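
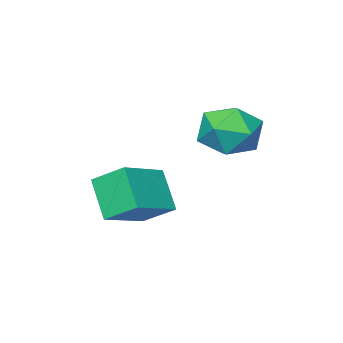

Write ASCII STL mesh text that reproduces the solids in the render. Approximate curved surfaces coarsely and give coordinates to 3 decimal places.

solid 
facet normal -0.926 -0.194 -0.325
outer loop
vertex -2.196 0.784 -2.713
vertex -1.921 1.879 -4.153
vertex -1.675 -0.382 -3.5
endloop
endfacet
facet normal -0.151 -0.598 0.787
outer loop
vertex 0.241 0.021 -2.827
vertex -2.196 0.784 -2.713
vertex -1.675 -0.382 -3.5
endloop
endfacet
facet normal -0.925 -0.195 -0.325
outer loop
vertex -1.675 -0.382 -3.5
vertex -1.921 1.879 -4.153
vertex -1.399 0.713 -4.94
endloop
endfacet
facet normal 0.348 -0.777 -0.524
outer loop
vertex -1.399 0.713 -4.94
vertex 0.241 0.021 -2.827
vertex -1.675 -0.382 -3.5
endloop
endfacet
facet normal -0.348 0.777 0.525
outer loop
vertex -2.196 0.784 -2.713
vertex -0.005 2.282 -3.48
vertex -1.921 1.879 -4.153
endloop
endfacet
facet normal -0.151 -0.598 0.787
outer loop
vertex -0.281 1.187 -2.04
vertex -2.196 0.784 -2.713
vertex 0.241 0.021 -2.827
endloop
endfacet
facet normal -0.348 0.777 0.524
outer loop
vertex -0.281 1.187 -2.04
vertex -0.005 2.282 -3.48
vertex -2.196 0.784 -2.713
endloop
endfacet
facet normal 0.151 0.598 -0.787
outer loop
vertex -1.921 1.879 -4.153
vertex -0.005 2.282 -3.48
vertex -1.399 0.713 -4.94
endloop
endfacet
facet normal 0.348 -0.777 -0.524
outer loop
vertex 0.516 1.116 -4.267
vertex 0.241 0.021 -2.827
vertex -1.399 0.713 -4.94
endloop
endfacet
facet normal 0.151 0.598 -0.787
outer loop
vertex -1.399 0.713 -4.94
vertex -0.005 2.282 -3.48
vertex 0.516 1.116 -4.267
endloop
endfacet
facet normal 0.925 0.195 0.325
outer loop
vertex 0.516 1.116 -4.267
vertex -0.281 1.187 -2.04
vertex 0.241 0.021 -2.827
endloop
endfacet
facet normal 0.926 0.194 0.325
outer loop
vertex -0.005 2.282 -3.48
vertex -0.281 1.187 -2.04
vertex 0.516 1.116 -4.267
endloop
endfacet
facet normal -0.319 0.735 0.598
outer loop
vertex -3.119 4.315 -0.297
vertex -4.167 3.686 -0.082
vertex -3.181 3.517 0.651
endloop
endfacet
facet normal 0.393 0.691 0.607
outer loop
vertex -3.119 4.315 -0.297
vertex -3.181 3.517 0.651
vertex -2.164 3.561 -0.057
endloop
endfacet
facet normal 0.628 0.776 -0.062
outer loop
vertex -3.119 4.315 -0.297
vertex -2.164 3.561 -0.057
vertex -2.521 3.757 -1.229
endloop
endfacet
facet normal 0.061 0.873 -0.484
outer loop
vertex -3.119 4.315 -0.297
vertex -2.521 3.757 -1.229
vertex -3.759 3.834 -1.245
endloop
endfacet
facet normal -0.525 0.848 -0.076
outer loop
vertex -3.119 4.315 -0.297
vertex -3.759 3.834 -1.245
vertex -4.167 3.686 -0.082
endloop
endfacet
facet normal 0.570 0.033 0.821
outer loop
vertex -2.164 3.561 -0.057
vertex -3.181 3.517 0.651
vertex -2.621 2.466 0.305
endloop
endfacet
facet normal -0.582 0.105 0.807
outer loop
vertex -3.181 3.517 0.651
vertex -4.167 3.686 -0.082
vertex -3.859 2.543 0.289
endloop
endfacet
facet normal -0.915 0.288 -0.284
outer loop
vertex -4.167 3.686 -0.082
vertex -3.759 3.834 -1.245
vertex -4.216 2.739 -0.883
endloop
endfacet
facet normal 0.033 0.328 -0.944
outer loop
vertex -3.759 3.834 -1.245
vertex -2.521 3.757 -1.229
vertex -3.199 2.783 -1.591
endloop
endfacet
facet normal 0.950 0.171 -0.261
outer loop
vertex -2.521 3.757 -1.229
vertex -2.164 3.561 -0.057
vertex -2.213 2.614 -0.858
endloop
endfacet
facet normal -0.061 -0.873 0.484
outer loop
vertex -3.261 1.985 -0.643
vertex -2.621 2.466 0.305
vertex -3.859 2.543 0.289
endloop
endfacet
facet normal -0.628 -0.776 0.062
outer loop
vertex -3.261 1.985 -0.643
vertex -3.859 2.543 0.289
vertex -4.216 2.739 -0.883
endloop
endfacet
facet normal -0.393 -0.691 -0.607
outer loop
vertex -3.261 1.985 -0.643
vertex -4.216 2.739 -0.883
vertex -3.199 2.783 -1.591
endloop
endfacet
facet normal 0.319 -0.735 -0.598
outer loop
vertex -3.261 1.985 -0.643
vertex -3.199 2.783 -1.591
vertex -2.213 2.614 -0.858
endloop
endfacet
facet normal 0.525 -0.848 0.076
outer loop
vertex -3.261 1.985 -0.643
vertex -2.213 2.614 -0.858
vertex -2.621 2.466 0.305
endloop
endfacet
facet normal -0.033 -0.328 0.944
outer loop
vertex -3.859 2.543 0.289
vertex -2.621 2.466 0.305
vertex -3.181 3.517 0.651
endloop
endfacet
facet normal -0.950 -0.171 0.261
outer loop
vertex -4.216 2.739 -0.883
vertex -3.859 2.543 0.289
vertex -4.167 3.686 -0.082
endloop
endfacet
facet normal -0.570 -0.033 -0.821
outer loop
vertex -3.199 2.783 -1.591
vertex -4.216 2.739 -0.883
vertex -3.759 3.834 -1.245
endloop
endfacet
facet normal 0.582 -0.105 -0.807
outer loop
vertex -2.213 2.614 -0.858
vertex -3.199 2.783 -1.591
vertex -2.521 3.757 -1.229
endloop
endfacet
facet normal 0.915 -0.288 0.284
outer loop
vertex -2.621 2.466 0.305
vertex -2.213 2.614 -0.858
vertex -2.164 3.561 -0.057
endloop
endfacet

endsolid


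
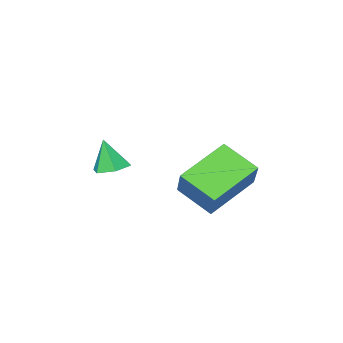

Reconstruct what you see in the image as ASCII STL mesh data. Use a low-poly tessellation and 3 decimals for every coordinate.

solid 
facet normal -0.903 -0.011 0.430
outer loop
vertex -0.042 2.695 3.169
vertex 0.515 3.538 4.358
vertex -0.432 4.058 2.385
endloop
endfacet
facet normal -0.357 -0.540 -0.762
outer loop
vertex 1.545 4.082 1.442
vertex -0.042 2.695 3.169
vertex -0.432 4.058 2.385
endloop
endfacet
facet normal -0.903 -0.011 0.430
outer loop
vertex -0.432 4.058 2.385
vertex 0.515 3.538 4.358
vertex 0.125 4.901 3.574
endloop
endfacet
facet normal -0.241 0.841 -0.484
outer loop
vertex 0.125 4.901 3.574
vertex 1.545 4.082 1.442
vertex -0.432 4.058 2.385
endloop
endfacet
facet normal 0.241 -0.841 0.484
outer loop
vertex -0.042 2.695 3.169
vertex 2.492 3.562 3.415
vertex 0.515 3.538 4.358
endloop
endfacet
facet normal -0.357 -0.540 -0.762
outer loop
vertex 1.935 2.719 2.226
vertex -0.042 2.695 3.169
vertex 1.545 4.082 1.442
endloop
endfacet
facet normal 0.241 -0.841 0.484
outer loop
vertex 1.935 2.719 2.226
vertex 2.492 3.562 3.415
vertex -0.042 2.695 3.169
endloop
endfacet
facet normal 0.357 0.540 0.762
outer loop
vertex 0.515 3.538 4.358
vertex 2.492 3.562 3.415
vertex 0.125 4.901 3.574
endloop
endfacet
facet normal -0.241 0.841 -0.484
outer loop
vertex 2.102 4.925 2.631
vertex 1.545 4.082 1.442
vertex 0.125 4.901 3.574
endloop
endfacet
facet normal 0.357 0.540 0.762
outer loop
vertex 0.125 4.901 3.574
vertex 2.492 3.562 3.415
vertex 2.102 4.925 2.631
endloop
endfacet
facet normal 0.903 0.011 -0.430
outer loop
vertex 2.102 4.925 2.631
vertex 1.935 2.719 2.226
vertex 1.545 4.082 1.442
endloop
endfacet
facet normal 0.903 0.011 -0.430
outer loop
vertex 2.492 3.562 3.415
vertex 1.935 2.719 2.226
vertex 2.102 4.925 2.631
endloop
endfacet
facet normal -0.079 0.277 -0.958
outer loop
vertex 3.193 -0.281 2.286
vertex 2.457 -0.342 2.329
vertex 2.785 0.302 2.488
endloop
endfacet
facet normal 0.785 0.379 0.491
outer loop
vertex 3.193 -0.281 2.286
vertex 2.785 0.302 2.488
vertex 2.563 -0.718 3.631
endloop
endfacet
facet normal -0.079 0.277 -0.958
outer loop
vertex 2.785 0.302 2.488
vertex 2.457 -0.342 2.329
vertex 2.049 0.241 2.531
endloop
endfacet
facet normal -0.023 0.748 0.663
outer loop
vertex 2.785 0.302 2.488
vertex 2.049 0.241 2.531
vertex 2.563 -0.718 3.631
endloop
endfacet
facet normal -0.078 0.277 -0.958
outer loop
vertex 2.049 0.241 2.531
vertex 2.457 -0.342 2.329
vertex 1.72 -0.402 2.372
endloop
endfacet
facet normal -0.774 0.252 0.581
outer loop
vertex 2.049 0.241 2.531
vertex 1.72 -0.402 2.372
vertex 2.563 -0.718 3.631
endloop
endfacet
facet normal -0.078 0.277 -0.958
outer loop
vertex 1.72 -0.402 2.372
vertex 2.457 -0.342 2.329
vertex 2.128 -0.986 2.17
endloop
endfacet
facet normal -0.718 -0.615 0.327
outer loop
vertex 1.72 -0.402 2.372
vertex 2.128 -0.986 2.17
vertex 2.563 -0.718 3.631
endloop
endfacet
facet normal -0.079 0.277 -0.958
outer loop
vertex 2.128 -0.986 2.17
vertex 2.457 -0.342 2.329
vertex 2.865 -0.925 2.127
endloop
endfacet
facet normal 0.090 -0.984 0.154
outer loop
vertex 2.128 -0.986 2.17
vertex 2.865 -0.925 2.127
vertex 2.563 -0.718 3.631
endloop
endfacet
facet normal -0.079 0.277 -0.958
outer loop
vertex 2.865 -0.925 2.127
vertex 2.457 -0.342 2.329
vertex 3.193 -0.281 2.286
endloop
endfacet
facet normal 0.841 -0.487 0.236
outer loop
vertex 2.865 -0.925 2.127
vertex 3.193 -0.281 2.286
vertex 2.563 -0.718 3.631
endloop
endfacet

endsolid


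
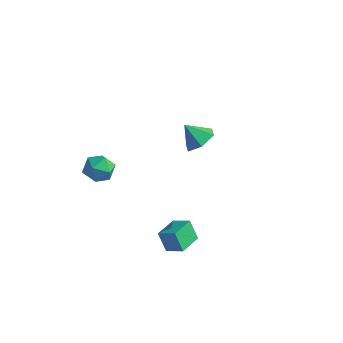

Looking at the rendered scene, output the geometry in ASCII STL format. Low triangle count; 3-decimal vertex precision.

solid 
facet normal -0.884 -0.055 -0.465
outer loop
vertex 0.596 -3.727 -0.837
vertex 0.594 -2.436 -0.985
vertex 1.125 -3.84 -1.829
endloop
endfacet
facet normal 0.002 -0.993 0.114
outer loop
vertex 2.026 -3.784 -1.355
vertex 0.596 -3.727 -0.837
vertex 1.125 -3.84 -1.829
endloop
endfacet
facet normal -0.884 -0.055 -0.464
outer loop
vertex 1.125 -3.84 -1.829
vertex 0.594 -2.436 -0.985
vertex 1.122 -2.549 -1.977
endloop
endfacet
facet normal 0.468 -0.100 -0.878
outer loop
vertex 1.122 -2.549 -1.977
vertex 2.026 -3.784 -1.355
vertex 1.125 -3.84 -1.829
endloop
endfacet
facet normal -0.468 0.100 0.878
outer loop
vertex 0.596 -3.727 -0.837
vertex 1.495 -2.38 -0.511
vertex 0.594 -2.436 -0.985
endloop
endfacet
facet normal 0.002 -0.993 0.114
outer loop
vertex 1.498 -3.671 -0.363
vertex 0.596 -3.727 -0.837
vertex 2.026 -3.784 -1.355
endloop
endfacet
facet normal -0.468 0.100 0.878
outer loop
vertex 1.498 -3.671 -0.363
vertex 1.495 -2.38 -0.511
vertex 0.596 -3.727 -0.837
endloop
endfacet
facet normal -0.002 0.993 -0.114
outer loop
vertex 0.594 -2.436 -0.985
vertex 1.495 -2.38 -0.511
vertex 1.122 -2.549 -1.977
endloop
endfacet
facet normal 0.468 -0.100 -0.878
outer loop
vertex 2.024 -2.493 -1.503
vertex 2.026 -3.784 -1.355
vertex 1.122 -2.549 -1.977
endloop
endfacet
facet normal -0.002 0.993 -0.114
outer loop
vertex 1.122 -2.549 -1.977
vertex 1.495 -2.38 -0.511
vertex 2.024 -2.493 -1.503
endloop
endfacet
facet normal 0.884 0.055 0.464
outer loop
vertex 2.024 -2.493 -1.503
vertex 1.498 -3.671 -0.363
vertex 2.026 -3.784 -1.355
endloop
endfacet
facet normal 0.884 0.055 0.465
outer loop
vertex 1.495 -2.38 -0.511
vertex 1.498 -3.671 -0.363
vertex 2.024 -2.493 -1.503
endloop
endfacet
facet normal 0.641 0.136 -0.755
outer loop
vertex -1.0 2.617 -0.183
vertex -1.543 3.307 -0.52
vertex -0.86 3.504 0.095
endloop
endfacet
facet normal 0.289 -0.328 0.900
outer loop
vertex -1.0 2.617 -0.183
vertex -0.86 3.504 0.095
vertex -2.357 3.133 0.44
endloop
endfacet
facet normal 0.641 0.137 -0.755
outer loop
vertex -0.86 3.504 0.095
vertex -1.543 3.307 -0.52
vertex -1.404 4.194 -0.241
endloop
endfacet
facet normal 0.080 0.487 0.870
outer loop
vertex -0.86 3.504 0.095
vertex -1.404 4.194 -0.241
vertex -2.357 3.133 0.44
endloop
endfacet
facet normal 0.641 0.137 -0.756
outer loop
vertex -1.404 4.194 -0.241
vertex -1.543 3.307 -0.52
vertex -2.087 3.996 -0.856
endloop
endfacet
facet normal -0.555 0.741 0.378
outer loop
vertex -1.404 4.194 -0.241
vertex -2.087 3.996 -0.856
vertex -2.357 3.133 0.44
endloop
endfacet
facet normal 0.641 0.137 -0.756
outer loop
vertex -2.087 3.996 -0.856
vertex -1.543 3.307 -0.52
vertex -2.226 3.109 -1.135
endloop
endfacet
facet normal -0.980 0.180 -0.084
outer loop
vertex -2.087 3.996 -0.856
vertex -2.226 3.109 -1.135
vertex -2.357 3.133 0.44
endloop
endfacet
facet normal 0.641 0.136 -0.755
outer loop
vertex -2.226 3.109 -1.135
vertex -1.543 3.307 -0.52
vertex -1.683 2.42 -0.798
endloop
endfacet
facet normal -0.771 -0.634 -0.054
outer loop
vertex -2.226 3.109 -1.135
vertex -1.683 2.42 -0.798
vertex -2.357 3.133 0.44
endloop
endfacet
facet normal 0.641 0.136 -0.755
outer loop
vertex -1.683 2.42 -0.798
vertex -1.543 3.307 -0.52
vertex -1.0 2.617 -0.183
endloop
endfacet
facet normal -0.137 -0.889 0.437
outer loop
vertex -1.683 2.42 -0.798
vertex -1.0 2.617 -0.183
vertex -2.357 3.133 0.44
endloop
endfacet
facet normal -0.849 0.444 0.287
outer loop
vertex -3.849 -3.009 1.497
vertex -3.683 -3.222 2.316
vertex -3.398 -2.472 2.0
endloop
endfacet
facet normal -0.580 0.760 -0.292
outer loop
vertex -3.849 -3.009 1.497
vertex -3.398 -2.472 2.0
vertex -3.157 -2.602 1.182
endloop
endfacet
facet normal -0.526 0.269 -0.807
outer loop
vertex -3.849 -3.009 1.497
vertex -3.157 -2.602 1.182
vertex -3.292 -3.432 0.993
endloop
endfacet
facet normal -0.761 -0.352 -0.545
outer loop
vertex -3.849 -3.009 1.497
vertex -3.292 -3.432 0.993
vertex -3.617 -3.816 1.694
endloop
endfacet
facet normal -0.961 -0.244 0.131
outer loop
vertex -3.849 -3.009 1.497
vertex -3.617 -3.816 1.694
vertex -3.683 -3.222 2.316
endloop
endfacet
facet normal 0.078 0.988 -0.134
outer loop
vertex -3.157 -2.602 1.182
vertex -3.398 -2.472 2.0
vertex -2.563 -2.564 1.806
endloop
endfacet
facet normal -0.357 0.475 0.805
outer loop
vertex -3.398 -2.472 2.0
vertex -3.683 -3.222 2.316
vertex -2.888 -2.948 2.507
endloop
endfacet
facet normal -0.538 -0.637 0.551
outer loop
vertex -3.683 -3.222 2.316
vertex -3.617 -3.816 1.694
vertex -3.023 -3.778 2.318
endloop
endfacet
facet normal -0.216 -0.811 -0.544
outer loop
vertex -3.617 -3.816 1.694
vertex -3.292 -3.432 0.993
vertex -2.782 -3.908 1.5
endloop
endfacet
facet normal 0.166 0.193 -0.967
outer loop
vertex -3.292 -3.432 0.993
vertex -3.157 -2.602 1.182
vertex -2.497 -3.158 1.184
endloop
endfacet
facet normal 0.761 0.352 0.545
outer loop
vertex -2.331 -3.371 2.003
vertex -2.563 -2.564 1.806
vertex -2.888 -2.948 2.507
endloop
endfacet
facet normal 0.526 -0.269 0.807
outer loop
vertex -2.331 -3.371 2.003
vertex -2.888 -2.948 2.507
vertex -3.023 -3.778 2.318
endloop
endfacet
facet normal 0.580 -0.760 0.292
outer loop
vertex -2.331 -3.371 2.003
vertex -3.023 -3.778 2.318
vertex -2.782 -3.908 1.5
endloop
endfacet
facet normal 0.849 -0.444 -0.287
outer loop
vertex -2.331 -3.371 2.003
vertex -2.782 -3.908 1.5
vertex -2.497 -3.158 1.184
endloop
endfacet
facet normal 0.961 0.244 -0.131
outer loop
vertex -2.331 -3.371 2.003
vertex -2.497 -3.158 1.184
vertex -2.563 -2.564 1.806
endloop
endfacet
facet normal 0.216 0.811 0.544
outer loop
vertex -2.888 -2.948 2.507
vertex -2.563 -2.564 1.806
vertex -3.398 -2.472 2.0
endloop
endfacet
facet normal -0.166 -0.193 0.967
outer loop
vertex -3.023 -3.778 2.318
vertex -2.888 -2.948 2.507
vertex -3.683 -3.222 2.316
endloop
endfacet
facet normal -0.078 -0.988 0.134
outer loop
vertex -2.782 -3.908 1.5
vertex -3.023 -3.778 2.318
vertex -3.617 -3.816 1.694
endloop
endfacet
facet normal 0.357 -0.475 -0.805
outer loop
vertex -2.497 -3.158 1.184
vertex -2.782 -3.908 1.5
vertex -3.292 -3.432 0.993
endloop
endfacet
facet normal 0.538 0.637 -0.551
outer loop
vertex -2.563 -2.564 1.806
vertex -2.497 -3.158 1.184
vertex -3.157 -2.602 1.182
endloop
endfacet

endsolid


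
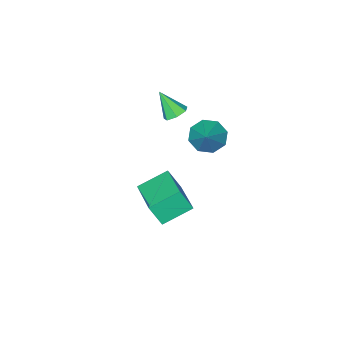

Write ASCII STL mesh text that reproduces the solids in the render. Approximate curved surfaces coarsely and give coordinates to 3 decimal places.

solid 
facet normal -0.840 0.337 0.425
outer loop
vertex -2.704 -0.34 -2.157
vertex -1.796 1.419 -1.755
vertex -3.065 0.086 -3.208
endloop
endfacet
facet normal -0.449 -0.871 -0.199
outer loop
vertex -1.804 -0.419 -3.845
vertex -2.704 -0.34 -2.157
vertex -3.065 0.086 -3.208
endloop
endfacet
facet normal -0.840 0.337 0.425
outer loop
vertex -3.065 0.086 -3.208
vertex -1.796 1.419 -1.755
vertex -2.156 1.845 -2.805
endloop
endfacet
facet normal -0.302 0.359 -0.883
outer loop
vertex -2.156 1.845 -2.805
vertex -1.804 -0.419 -3.845
vertex -3.065 0.086 -3.208
endloop
endfacet
facet normal 0.303 -0.358 0.883
outer loop
vertex -2.704 -0.34 -2.157
vertex -0.535 0.914 -2.392
vertex -1.796 1.419 -1.755
endloop
endfacet
facet normal -0.450 -0.871 -0.199
outer loop
vertex -1.444 -0.845 -2.795
vertex -2.704 -0.34 -2.157
vertex -1.804 -0.419 -3.845
endloop
endfacet
facet normal 0.303 -0.359 0.883
outer loop
vertex -1.444 -0.845 -2.795
vertex -0.535 0.914 -2.392
vertex -2.704 -0.34 -2.157
endloop
endfacet
facet normal 0.449 0.871 0.199
outer loop
vertex -1.796 1.419 -1.755
vertex -0.535 0.914 -2.392
vertex -2.156 1.845 -2.805
endloop
endfacet
facet normal -0.303 0.358 -0.883
outer loop
vertex -0.896 1.34 -3.443
vertex -1.804 -0.419 -3.845
vertex -2.156 1.845 -2.805
endloop
endfacet
facet normal 0.450 0.871 0.199
outer loop
vertex -2.156 1.845 -2.805
vertex -0.535 0.914 -2.392
vertex -0.896 1.34 -3.443
endloop
endfacet
facet normal 0.840 -0.337 -0.425
outer loop
vertex -0.896 1.34 -3.443
vertex -1.444 -0.845 -2.795
vertex -1.804 -0.419 -3.845
endloop
endfacet
facet normal 0.840 -0.337 -0.425
outer loop
vertex -0.535 0.914 -2.392
vertex -1.444 -0.845 -2.795
vertex -0.896 1.34 -3.443
endloop
endfacet
facet normal -0.176 0.572 -0.801
outer loop
vertex -2.366 -0.188 1.616
vertex -2.746 0.114 1.915
vertex -2.186 0.205 1.857
endloop
endfacet
facet normal 0.916 -0.400 -0.032
outer loop
vertex -2.366 -0.188 1.616
vertex -2.186 0.205 1.857
vertex -2.514 -0.634 2.965
endloop
endfacet
facet normal -0.176 0.570 -0.802
outer loop
vertex -2.186 0.205 1.857
vertex -2.746 0.114 1.915
vertex -2.428 0.53 2.141
endloop
endfacet
facet normal 0.860 0.251 0.445
outer loop
vertex -2.186 0.205 1.857
vertex -2.428 0.53 2.141
vertex -2.514 -0.634 2.965
endloop
endfacet
facet normal -0.177 0.571 -0.802
outer loop
vertex -2.428 0.53 2.141
vertex -2.746 0.114 1.915
vertex -2.909 0.541 2.255
endloop
endfacet
facet normal 0.204 0.556 0.806
outer loop
vertex -2.428 0.53 2.141
vertex -2.909 0.541 2.255
vertex -2.514 -0.634 2.965
endloop
endfacet
facet normal -0.176 0.571 -0.802
outer loop
vertex -2.909 0.541 2.255
vertex -2.746 0.114 1.915
vertex -3.267 0.231 2.113
endloop
endfacet
facet normal -0.556 0.285 0.781
outer loop
vertex -2.909 0.541 2.255
vertex -3.267 0.231 2.113
vertex -2.514 -0.634 2.965
endloop
endfacet
facet normal -0.176 0.571 -0.802
outer loop
vertex -3.267 0.231 2.113
vertex -2.746 0.114 1.915
vertex -3.233 -0.167 1.822
endloop
endfacet
facet normal -0.850 -0.357 0.389
outer loop
vertex -3.267 0.231 2.113
vertex -3.233 -0.167 1.822
vertex -2.514 -0.634 2.965
endloop
endfacet
facet normal -0.176 0.570 -0.802
outer loop
vertex -3.233 -0.167 1.822
vertex -2.746 0.114 1.915
vertex -2.831 -0.354 1.601
endloop
endfacet
facet normal -0.455 -0.887 -0.076
outer loop
vertex -3.233 -0.167 1.822
vertex -2.831 -0.354 1.601
vertex -2.514 -0.634 2.965
endloop
endfacet
facet normal -0.178 0.570 -0.802
outer loop
vertex -2.831 -0.354 1.601
vertex -2.746 0.114 1.915
vertex -2.366 -0.188 1.616
endloop
endfacet
facet normal 0.332 -0.906 -0.263
outer loop
vertex -2.831 -0.354 1.601
vertex -2.366 -0.188 1.616
vertex -2.514 -0.634 2.965
endloop
endfacet
facet normal -0.565 -0.518 -0.642
outer loop
vertex -2.059 2.187 1.288
vertex -2.647 2.14 1.843
vertex -2.456 2.662 1.254
endloop
endfacet
facet normal 0.712 0.565 -0.417
outer loop
vertex -2.059 2.187 1.288
vertex -2.456 2.662 1.254
vertex -1.753 2.96 2.857
endloop
endfacet
facet normal -0.565 -0.518 -0.642
outer loop
vertex -2.456 2.662 1.254
vertex -2.647 2.14 1.843
vertex -2.965 2.831 1.565
endloop
endfacet
facet normal 0.164 0.954 -0.250
outer loop
vertex -2.456 2.662 1.254
vertex -2.965 2.831 1.565
vertex -1.753 2.96 2.857
endloop
endfacet
facet normal -0.566 -0.518 -0.641
outer loop
vertex -2.965 2.831 1.565
vertex -2.647 2.14 1.843
vertex -3.287 2.596 2.039
endloop
endfacet
facet normal -0.337 0.914 0.225
outer loop
vertex -2.965 2.831 1.565
vertex -3.287 2.596 2.039
vertex -1.753 2.96 2.857
endloop
endfacet
facet normal -0.566 -0.519 -0.640
outer loop
vertex -3.287 2.596 2.039
vertex -2.647 2.14 1.843
vertex -3.234 2.094 2.399
endloop
endfacet
facet normal -0.500 0.469 0.728
outer loop
vertex -3.287 2.596 2.039
vertex -3.234 2.094 2.399
vertex -1.753 2.96 2.857
endloop
endfacet
facet normal -0.566 -0.519 -0.641
outer loop
vertex -3.234 2.094 2.399
vertex -2.647 2.14 1.843
vertex -2.837 1.619 2.433
endloop
endfacet
facet normal -0.228 -0.121 0.966
outer loop
vertex -3.234 2.094 2.399
vertex -2.837 1.619 2.433
vertex -1.753 2.96 2.857
endloop
endfacet
facet normal -0.566 -0.519 -0.641
outer loop
vertex -2.837 1.619 2.433
vertex -2.647 2.14 1.843
vertex -2.329 1.449 2.122
endloop
endfacet
facet normal 0.318 -0.510 0.799
outer loop
vertex -2.837 1.619 2.433
vertex -2.329 1.449 2.122
vertex -1.753 2.96 2.857
endloop
endfacet
facet normal -0.565 -0.519 -0.642
outer loop
vertex -2.329 1.449 2.122
vertex -2.647 2.14 1.843
vertex -2.006 1.685 1.647
endloop
endfacet
facet normal 0.821 -0.471 0.324
outer loop
vertex -2.329 1.449 2.122
vertex -2.006 1.685 1.647
vertex -1.753 2.96 2.857
endloop
endfacet
facet normal -0.565 -0.519 -0.642
outer loop
vertex -2.006 1.685 1.647
vertex -2.647 2.14 1.843
vertex -2.059 2.187 1.288
endloop
endfacet
facet normal 0.983 -0.025 -0.180
outer loop
vertex -2.006 1.685 1.647
vertex -2.059 2.187 1.288
vertex -1.753 2.96 2.857
endloop
endfacet

endsolid


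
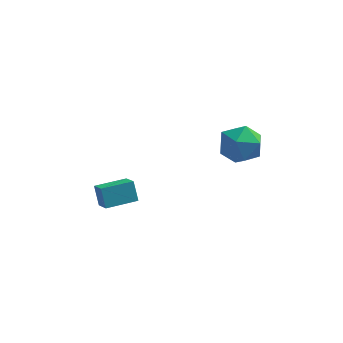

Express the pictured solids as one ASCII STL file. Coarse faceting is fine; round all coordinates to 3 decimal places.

solid 
facet normal -0.858 -0.513 -0.004
outer loop
vertex -2.969 -2.172 -0.287
vertex -3.446 -1.371 -0.832
vertex -2.676 -2.655 -1.254
endloop
endfacet
facet normal 0.441 -0.742 0.504
outer loop
vertex -1.294 -1.829 -1.248
vertex -2.969 -2.172 -0.287
vertex -2.676 -2.655 -1.254
endloop
endfacet
facet normal -0.858 -0.513 -0.005
outer loop
vertex -2.676 -2.655 -1.254
vertex -3.446 -1.371 -0.832
vertex -3.152 -1.854 -1.799
endloop
endfacet
facet normal 0.262 -0.432 -0.863
outer loop
vertex -3.152 -1.854 -1.799
vertex -1.294 -1.829 -1.248
vertex -2.676 -2.655 -1.254
endloop
endfacet
facet normal -0.262 0.432 0.863
outer loop
vertex -2.969 -2.172 -0.287
vertex -2.064 -0.545 -0.826
vertex -3.446 -1.371 -0.832
endloop
endfacet
facet normal 0.442 -0.742 0.505
outer loop
vertex -1.588 -1.346 -0.281
vertex -2.969 -2.172 -0.287
vertex -1.294 -1.829 -1.248
endloop
endfacet
facet normal -0.262 0.432 0.863
outer loop
vertex -1.588 -1.346 -0.281
vertex -2.064 -0.545 -0.826
vertex -2.969 -2.172 -0.287
endloop
endfacet
facet normal -0.441 0.742 -0.505
outer loop
vertex -3.446 -1.371 -0.832
vertex -2.064 -0.545 -0.826
vertex -3.152 -1.854 -1.799
endloop
endfacet
facet normal 0.262 -0.431 -0.863
outer loop
vertex -1.771 -1.028 -1.793
vertex -1.294 -1.829 -1.248
vertex -3.152 -1.854 -1.799
endloop
endfacet
facet normal -0.442 0.742 -0.504
outer loop
vertex -3.152 -1.854 -1.799
vertex -2.064 -0.545 -0.826
vertex -1.771 -1.028 -1.793
endloop
endfacet
facet normal 0.858 0.514 0.004
outer loop
vertex -1.771 -1.028 -1.793
vertex -1.588 -1.346 -0.281
vertex -1.294 -1.829 -1.248
endloop
endfacet
facet normal 0.858 0.513 0.004
outer loop
vertex -2.064 -0.545 -0.826
vertex -1.588 -1.346 -0.281
vertex -1.771 -1.028 -1.793
endloop
endfacet
facet normal -0.791 0.590 0.159
outer loop
vertex 2.404 -0.712 2.321
vertex 2.432 -0.983 3.467
vertex 3.041 -0.059 3.066
endloop
endfacet
facet normal -0.400 0.831 -0.387
outer loop
vertex 2.404 -0.712 2.321
vertex 3.041 -0.059 3.066
vertex 3.477 -0.341 2.009
endloop
endfacet
facet normal -0.363 0.313 -0.877
outer loop
vertex 2.404 -0.712 2.321
vertex 3.477 -0.341 2.009
vertex 3.138 -1.44 1.757
endloop
endfacet
facet normal -0.733 -0.247 -0.634
outer loop
vertex 2.404 -0.712 2.321
vertex 3.138 -1.44 1.757
vertex 2.492 -1.837 2.658
endloop
endfacet
facet normal -0.997 -0.076 0.006
outer loop
vertex 2.404 -0.712 2.321
vertex 2.492 -1.837 2.658
vertex 2.432 -0.983 3.467
endloop
endfacet
facet normal 0.261 0.954 -0.147
outer loop
vertex 3.477 -0.341 2.009
vertex 3.041 -0.059 3.066
vertex 4.168 -0.383 2.962
endloop
endfacet
facet normal -0.373 0.565 0.736
outer loop
vertex 3.041 -0.059 3.066
vertex 2.432 -0.983 3.467
vertex 3.522 -0.78 3.863
endloop
endfacet
facet normal -0.706 -0.513 0.489
outer loop
vertex 2.432 -0.983 3.467
vertex 2.492 -1.837 2.658
vertex 3.183 -1.879 3.611
endloop
endfacet
facet normal -0.278 -0.790 -0.547
outer loop
vertex 2.492 -1.837 2.658
vertex 3.138 -1.44 1.757
vertex 3.619 -2.161 2.554
endloop
endfacet
facet normal 0.320 0.117 -0.940
outer loop
vertex 3.138 -1.44 1.757
vertex 3.477 -0.341 2.009
vertex 4.228 -1.237 2.153
endloop
endfacet
facet normal 0.733 0.247 0.634
outer loop
vertex 4.256 -1.508 3.299
vertex 4.168 -0.383 2.962
vertex 3.522 -0.78 3.863
endloop
endfacet
facet normal 0.363 -0.313 0.877
outer loop
vertex 4.256 -1.508 3.299
vertex 3.522 -0.78 3.863
vertex 3.183 -1.879 3.611
endloop
endfacet
facet normal 0.400 -0.831 0.387
outer loop
vertex 4.256 -1.508 3.299
vertex 3.183 -1.879 3.611
vertex 3.619 -2.161 2.554
endloop
endfacet
facet normal 0.791 -0.590 -0.159
outer loop
vertex 4.256 -1.508 3.299
vertex 3.619 -2.161 2.554
vertex 4.228 -1.237 2.153
endloop
endfacet
facet normal 0.997 0.076 -0.006
outer loop
vertex 4.256 -1.508 3.299
vertex 4.228 -1.237 2.153
vertex 4.168 -0.383 2.962
endloop
endfacet
facet normal 0.278 0.790 0.547
outer loop
vertex 3.522 -0.78 3.863
vertex 4.168 -0.383 2.962
vertex 3.041 -0.059 3.066
endloop
endfacet
facet normal -0.320 -0.117 0.940
outer loop
vertex 3.183 -1.879 3.611
vertex 3.522 -0.78 3.863
vertex 2.432 -0.983 3.467
endloop
endfacet
facet normal -0.261 -0.954 0.147
outer loop
vertex 3.619 -2.161 2.554
vertex 3.183 -1.879 3.611
vertex 2.492 -1.837 2.658
endloop
endfacet
facet normal 0.373 -0.565 -0.736
outer loop
vertex 4.228 -1.237 2.153
vertex 3.619 -2.161 2.554
vertex 3.138 -1.44 1.757
endloop
endfacet
facet normal 0.706 0.513 -0.489
outer loop
vertex 4.168 -0.383 2.962
vertex 4.228 -1.237 2.153
vertex 3.477 -0.341 2.009
endloop
endfacet

endsolid


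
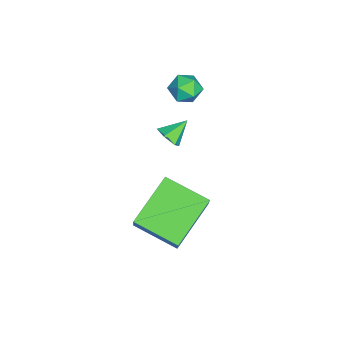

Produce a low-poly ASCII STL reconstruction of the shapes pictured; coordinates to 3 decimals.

solid 
facet normal -0.570 -0.090 -0.816
outer loop
vertex 1.54 -1.875 -1.688
vertex -0.068 -0.969 -0.665
vertex 2.095 -0.248 -2.256
endloop
endfacet
facet normal 0.762 -0.429 -0.485
outer loop
vertex 3.088 -0.091 -0.835
vertex 1.54 -1.875 -1.688
vertex 2.095 -0.248 -2.256
endloop
endfacet
facet normal -0.570 -0.090 -0.816
outer loop
vertex 2.095 -0.248 -2.256
vertex -0.068 -0.969 -0.665
vertex 0.487 0.657 -1.232
endloop
endfacet
facet normal 0.306 0.899 -0.313
outer loop
vertex 0.487 0.657 -1.232
vertex 3.088 -0.091 -0.835
vertex 2.095 -0.248 -2.256
endloop
endfacet
facet normal -0.307 -0.899 0.314
outer loop
vertex 1.54 -1.875 -1.688
vertex 0.925 -0.812 0.756
vertex -0.068 -0.969 -0.665
endloop
endfacet
facet normal 0.762 -0.429 -0.485
outer loop
vertex 2.533 -1.717 -0.268
vertex 1.54 -1.875 -1.688
vertex 3.088 -0.091 -0.835
endloop
endfacet
facet normal -0.306 -0.899 0.314
outer loop
vertex 2.533 -1.717 -0.268
vertex 0.925 -0.812 0.756
vertex 1.54 -1.875 -1.688
endloop
endfacet
facet normal -0.762 0.429 0.485
outer loop
vertex -0.068 -0.969 -0.665
vertex 0.925 -0.812 0.756
vertex 0.487 0.657 -1.232
endloop
endfacet
facet normal 0.306 0.899 -0.314
outer loop
vertex 1.48 0.815 0.188
vertex 3.088 -0.091 -0.835
vertex 0.487 0.657 -1.232
endloop
endfacet
facet normal -0.762 0.429 0.485
outer loop
vertex 0.487 0.657 -1.232
vertex 0.925 -0.812 0.756
vertex 1.48 0.815 0.188
endloop
endfacet
facet normal 0.570 0.090 0.817
outer loop
vertex 1.48 0.815 0.188
vertex 2.533 -1.717 -0.268
vertex 3.088 -0.091 -0.835
endloop
endfacet
facet normal 0.571 0.090 0.816
outer loop
vertex 0.925 -0.812 0.756
vertex 2.533 -1.717 -0.268
vertex 1.48 0.815 0.188
endloop
endfacet
facet normal -0.398 0.780 0.483
outer loop
vertex -2.331 0.154 2.693
vertex -2.813 -0.254 2.955
vertex -2.224 -0.161 3.29
endloop
endfacet
facet normal 0.306 0.864 0.401
outer loop
vertex -2.331 0.154 2.693
vertex -2.224 -0.161 3.29
vertex -1.722 -0.125 2.829
endloop
endfacet
facet normal 0.452 0.842 -0.296
outer loop
vertex -2.331 0.154 2.693
vertex -1.722 -0.125 2.829
vertex -1.999 -0.195 2.208
endloop
endfacet
facet normal -0.163 0.744 -0.647
outer loop
vertex -2.331 0.154 2.693
vertex -1.999 -0.195 2.208
vertex -2.673 -0.275 2.286
endloop
endfacet
facet normal -0.688 0.706 -0.166
outer loop
vertex -2.331 0.154 2.693
vertex -2.673 -0.275 2.286
vertex -2.813 -0.254 2.955
endloop
endfacet
facet normal 0.631 0.309 0.711
outer loop
vertex -1.722 -0.125 2.829
vertex -2.224 -0.161 3.29
vertex -1.827 -0.705 3.174
endloop
endfacet
facet normal -0.507 0.174 0.844
outer loop
vertex -2.224 -0.161 3.29
vertex -2.813 -0.254 2.955
vertex -2.501 -0.785 3.252
endloop
endfacet
facet normal -0.977 0.054 -0.206
outer loop
vertex -2.813 -0.254 2.955
vertex -2.673 -0.275 2.286
vertex -2.778 -0.855 2.631
endloop
endfacet
facet normal -0.128 0.117 -0.985
outer loop
vertex -2.673 -0.275 2.286
vertex -1.999 -0.195 2.208
vertex -2.276 -0.819 2.17
endloop
endfacet
facet normal 0.866 0.275 -0.417
outer loop
vertex -1.999 -0.195 2.208
vertex -1.722 -0.125 2.829
vertex -1.687 -0.726 2.505
endloop
endfacet
facet normal 0.163 -0.744 0.647
outer loop
vertex -2.169 -1.134 2.767
vertex -1.827 -0.705 3.174
vertex -2.501 -0.785 3.252
endloop
endfacet
facet normal -0.452 -0.842 0.296
outer loop
vertex -2.169 -1.134 2.767
vertex -2.501 -0.785 3.252
vertex -2.778 -0.855 2.631
endloop
endfacet
facet normal -0.306 -0.864 -0.401
outer loop
vertex -2.169 -1.134 2.767
vertex -2.778 -0.855 2.631
vertex -2.276 -0.819 2.17
endloop
endfacet
facet normal 0.398 -0.780 -0.483
outer loop
vertex -2.169 -1.134 2.767
vertex -2.276 -0.819 2.17
vertex -1.687 -0.726 2.505
endloop
endfacet
facet normal 0.688 -0.706 0.166
outer loop
vertex -2.169 -1.134 2.767
vertex -1.687 -0.726 2.505
vertex -1.827 -0.705 3.174
endloop
endfacet
facet normal 0.128 -0.117 0.985
outer loop
vertex -2.501 -0.785 3.252
vertex -1.827 -0.705 3.174
vertex -2.224 -0.161 3.29
endloop
endfacet
facet normal -0.866 -0.275 0.417
outer loop
vertex -2.778 -0.855 2.631
vertex -2.501 -0.785 3.252
vertex -2.813 -0.254 2.955
endloop
endfacet
facet normal -0.631 -0.309 -0.711
outer loop
vertex -2.276 -0.819 2.17
vertex -2.778 -0.855 2.631
vertex -2.673 -0.275 2.286
endloop
endfacet
facet normal 0.507 -0.174 -0.844
outer loop
vertex -1.687 -0.726 2.505
vertex -2.276 -0.819 2.17
vertex -1.999 -0.195 2.208
endloop
endfacet
facet normal 0.977 -0.054 0.206
outer loop
vertex -1.827 -0.705 3.174
vertex -1.687 -0.726 2.505
vertex -1.722 -0.125 2.829
endloop
endfacet
facet normal 0.506 -0.635 -0.584
outer loop
vertex -0.945 -1.108 1.124
vertex -1.287 -0.997 0.707
vertex -0.831 -0.697 0.776
endloop
endfacet
facet normal 0.539 0.452 0.711
outer loop
vertex -0.945 -1.108 1.124
vertex -0.831 -0.697 0.776
vertex -1.793 -0.363 1.293
endloop
endfacet
facet normal 0.506 -0.634 -0.585
outer loop
vertex -0.831 -0.697 0.776
vertex -1.287 -0.997 0.707
vertex -1.173 -0.586 0.36
endloop
endfacet
facet normal 0.322 0.947 -0.012
outer loop
vertex -0.831 -0.697 0.776
vertex -1.173 -0.586 0.36
vertex -1.793 -0.363 1.293
endloop
endfacet
facet normal 0.506 -0.634 -0.585
outer loop
vertex -1.173 -0.586 0.36
vertex -1.287 -0.997 0.707
vertex -1.629 -0.886 0.291
endloop
endfacet
facet normal -0.434 0.768 -0.472
outer loop
vertex -1.173 -0.586 0.36
vertex -1.629 -0.886 0.291
vertex -1.793 -0.363 1.293
endloop
endfacet
facet normal 0.505 -0.635 -0.585
outer loop
vertex -1.629 -0.886 0.291
vertex -1.287 -0.997 0.707
vertex -1.743 -1.297 0.639
endloop
endfacet
facet normal -0.974 0.094 -0.208
outer loop
vertex -1.629 -0.886 0.291
vertex -1.743 -1.297 0.639
vertex -1.793 -0.363 1.293
endloop
endfacet
facet normal 0.505 -0.635 -0.585
outer loop
vertex -1.743 -1.297 0.639
vertex -1.287 -0.997 0.707
vertex -1.401 -1.408 1.055
endloop
endfacet
facet normal -0.757 -0.401 0.515
outer loop
vertex -1.743 -1.297 0.639
vertex -1.401 -1.408 1.055
vertex -1.793 -0.363 1.293
endloop
endfacet
facet normal 0.506 -0.635 -0.584
outer loop
vertex -1.401 -1.408 1.055
vertex -1.287 -0.997 0.707
vertex -0.945 -1.108 1.124
endloop
endfacet
facet normal -0.001 -0.222 0.975
outer loop
vertex -1.401 -1.408 1.055
vertex -0.945 -1.108 1.124
vertex -1.793 -0.363 1.293
endloop
endfacet

endsolid


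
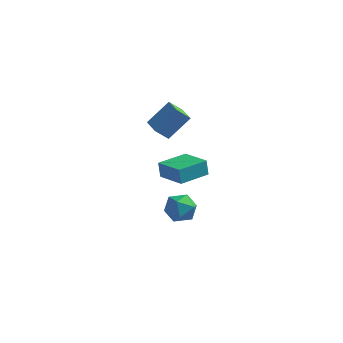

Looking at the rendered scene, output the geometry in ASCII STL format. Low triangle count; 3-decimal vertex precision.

solid 
facet normal -0.844 0.493 -0.210
outer loop
vertex 2.05 -3.654 1.624
vertex 2.904 -2.209 1.585
vertex 2.2 -3.767 0.754
endloop
endfacet
facet normal -0.509 -0.861 0.024
outer loop
vertex 3.576 -4.571 1.095
vertex 2.05 -3.654 1.624
vertex 2.2 -3.767 0.754
endloop
endfacet
facet normal -0.844 0.493 -0.209
outer loop
vertex 2.2 -3.767 0.754
vertex 2.904 -2.209 1.585
vertex 3.054 -2.321 0.715
endloop
endfacet
facet normal 0.169 -0.126 -0.978
outer loop
vertex 3.054 -2.321 0.715
vertex 3.576 -4.571 1.095
vertex 2.2 -3.767 0.754
endloop
endfacet
facet normal -0.169 0.126 0.978
outer loop
vertex 2.05 -3.654 1.624
vertex 4.28 -3.013 1.926
vertex 2.904 -2.209 1.585
endloop
endfacet
facet normal -0.509 -0.860 0.023
outer loop
vertex 3.426 -4.459 1.965
vertex 2.05 -3.654 1.624
vertex 3.576 -4.571 1.095
endloop
endfacet
facet normal -0.169 0.126 0.978
outer loop
vertex 3.426 -4.459 1.965
vertex 4.28 -3.013 1.926
vertex 2.05 -3.654 1.624
endloop
endfacet
facet normal 0.509 0.861 -0.023
outer loop
vertex 2.904 -2.209 1.585
vertex 4.28 -3.013 1.926
vertex 3.054 -2.321 0.715
endloop
endfacet
facet normal 0.169 -0.126 -0.978
outer loop
vertex 4.43 -3.126 1.056
vertex 3.576 -4.571 1.095
vertex 3.054 -2.321 0.715
endloop
endfacet
facet normal 0.509 0.860 -0.024
outer loop
vertex 3.054 -2.321 0.715
vertex 4.28 -3.013 1.926
vertex 4.43 -3.126 1.056
endloop
endfacet
facet normal 0.844 -0.493 0.209
outer loop
vertex 4.43 -3.126 1.056
vertex 3.426 -4.459 1.965
vertex 3.576 -4.571 1.095
endloop
endfacet
facet normal 0.844 -0.493 0.210
outer loop
vertex 4.28 -3.013 1.926
vertex 3.426 -4.459 1.965
vertex 4.43 -3.126 1.056
endloop
endfacet
facet normal -0.505 0.684 -0.527
outer loop
vertex 2.462 -1.242 -3.645
vertex 1.653 -1.539 -3.255
vertex 2.153 -0.851 -2.841
endloop
endfacet
facet normal 0.157 0.911 -0.383
outer loop
vertex 2.462 -1.242 -3.645
vertex 2.153 -0.851 -2.841
vertex 3.071 -1.053 -2.946
endloop
endfacet
facet normal 0.616 0.437 -0.655
outer loop
vertex 2.462 -1.242 -3.645
vertex 3.071 -1.053 -2.946
vertex 3.139 -1.867 -3.425
endloop
endfacet
facet normal 0.239 -0.082 -0.968
outer loop
vertex 2.462 -1.242 -3.645
vertex 3.139 -1.867 -3.425
vertex 2.262 -2.167 -3.616
endloop
endfacet
facet normal -0.454 0.070 -0.888
outer loop
vertex 2.462 -1.242 -3.645
vertex 2.262 -2.167 -3.616
vertex 1.653 -1.539 -3.255
endloop
endfacet
facet normal 0.239 0.915 0.326
outer loop
vertex 3.071 -1.053 -2.946
vertex 2.153 -0.851 -2.841
vertex 2.638 -1.233 -2.124
endloop
endfacet
facet normal -0.831 0.549 0.092
outer loop
vertex 2.153 -0.851 -2.841
vertex 1.653 -1.539 -3.255
vertex 1.761 -1.533 -2.315
endloop
endfacet
facet normal -0.749 -0.444 -0.492
outer loop
vertex 1.653 -1.539 -3.255
vertex 2.262 -2.167 -3.616
vertex 1.829 -2.347 -2.794
endloop
endfacet
facet normal 0.371 -0.691 -0.620
outer loop
vertex 2.262 -2.167 -3.616
vertex 3.139 -1.867 -3.425
vertex 2.747 -2.549 -2.899
endloop
endfacet
facet normal 0.982 0.149 -0.114
outer loop
vertex 3.139 -1.867 -3.425
vertex 3.071 -1.053 -2.946
vertex 3.247 -1.861 -2.485
endloop
endfacet
facet normal -0.239 0.082 0.968
outer loop
vertex 2.438 -2.158 -2.095
vertex 2.638 -1.233 -2.124
vertex 1.761 -1.533 -2.315
endloop
endfacet
facet normal -0.616 -0.437 0.655
outer loop
vertex 2.438 -2.158 -2.095
vertex 1.761 -1.533 -2.315
vertex 1.829 -2.347 -2.794
endloop
endfacet
facet normal -0.157 -0.911 0.383
outer loop
vertex 2.438 -2.158 -2.095
vertex 1.829 -2.347 -2.794
vertex 2.747 -2.549 -2.899
endloop
endfacet
facet normal 0.505 -0.684 0.527
outer loop
vertex 2.438 -2.158 -2.095
vertex 2.747 -2.549 -2.899
vertex 3.247 -1.861 -2.485
endloop
endfacet
facet normal 0.454 -0.070 0.888
outer loop
vertex 2.438 -2.158 -2.095
vertex 3.247 -1.861 -2.485
vertex 2.638 -1.233 -2.124
endloop
endfacet
facet normal -0.371 0.691 0.620
outer loop
vertex 1.761 -1.533 -2.315
vertex 2.638 -1.233 -2.124
vertex 2.153 -0.851 -2.841
endloop
endfacet
facet normal -0.982 -0.149 0.114
outer loop
vertex 1.829 -2.347 -2.794
vertex 1.761 -1.533 -2.315
vertex 1.653 -1.539 -3.255
endloop
endfacet
facet normal -0.239 -0.915 -0.326
outer loop
vertex 2.747 -2.549 -2.899
vertex 1.829 -2.347 -2.794
vertex 2.262 -2.167 -3.616
endloop
endfacet
facet normal 0.831 -0.549 -0.092
outer loop
vertex 3.247 -1.861 -2.485
vertex 2.747 -2.549 -2.899
vertex 3.139 -1.867 -3.425
endloop
endfacet
facet normal 0.749 0.444 0.492
outer loop
vertex 2.638 -1.233 -2.124
vertex 3.247 -1.861 -2.485
vertex 3.071 -1.053 -2.946
endloop
endfacet
facet normal -0.499 -0.505 -0.704
outer loop
vertex -0.213 1.597 0.229
vertex -1.031 2.562 0.116
vertex 0.379 2.014 -0.489
endloop
endfacet
facet normal 0.644 -0.760 0.089
outer loop
vertex 1.251 2.898 0.744
vertex -0.213 1.597 0.229
vertex 0.379 2.014 -0.489
endloop
endfacet
facet normal -0.499 -0.505 -0.704
outer loop
vertex 0.379 2.014 -0.489
vertex -1.031 2.562 0.116
vertex -0.439 2.979 -0.602
endloop
endfacet
facet normal 0.580 0.409 -0.704
outer loop
vertex -0.439 2.979 -0.602
vertex 1.251 2.898 0.744
vertex 0.379 2.014 -0.489
endloop
endfacet
facet normal -0.580 -0.409 0.704
outer loop
vertex -0.213 1.597 0.229
vertex -0.159 3.446 1.349
vertex -1.031 2.562 0.116
endloop
endfacet
facet normal 0.644 -0.760 0.089
outer loop
vertex 0.659 2.481 1.462
vertex -0.213 1.597 0.229
vertex 1.251 2.898 0.744
endloop
endfacet
facet normal -0.580 -0.409 0.704
outer loop
vertex 0.659 2.481 1.462
vertex -0.159 3.446 1.349
vertex -0.213 1.597 0.229
endloop
endfacet
facet normal -0.644 0.760 -0.089
outer loop
vertex -1.031 2.562 0.116
vertex -0.159 3.446 1.349
vertex -0.439 2.979 -0.602
endloop
endfacet
facet normal 0.580 0.409 -0.704
outer loop
vertex 0.433 3.863 0.631
vertex 1.251 2.898 0.744
vertex -0.439 2.979 -0.602
endloop
endfacet
facet normal -0.644 0.760 -0.089
outer loop
vertex -0.439 2.979 -0.602
vertex -0.159 3.446 1.349
vertex 0.433 3.863 0.631
endloop
endfacet
facet normal 0.499 0.505 0.704
outer loop
vertex 0.433 3.863 0.631
vertex 0.659 2.481 1.462
vertex 1.251 2.898 0.744
endloop
endfacet
facet normal 0.499 0.505 0.704
outer loop
vertex -0.159 3.446 1.349
vertex 0.659 2.481 1.462
vertex 0.433 3.863 0.631
endloop
endfacet

endsolid


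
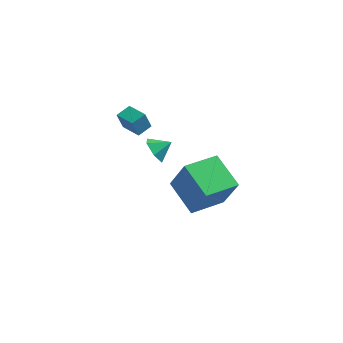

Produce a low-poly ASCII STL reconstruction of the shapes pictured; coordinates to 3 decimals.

solid 
facet normal -0.698 -0.702 0.141
outer loop
vertex 4.157 -5.406 3.029
vertex 2.849 -3.941 3.854
vertex 3.367 -5.013 1.079
endloop
endfacet
facet normal 0.614 -0.688 -0.387
outer loop
vertex 4.811 -3.559 0.786
vertex 4.157 -5.406 3.029
vertex 3.367 -5.013 1.079
endloop
endfacet
facet normal -0.697 -0.703 0.141
outer loop
vertex 3.367 -5.013 1.079
vertex 2.849 -3.941 3.854
vertex 2.059 -3.549 1.904
endloop
endfacet
facet normal -0.369 0.183 -0.911
outer loop
vertex 2.059 -3.549 1.904
vertex 4.811 -3.559 0.786
vertex 3.367 -5.013 1.079
endloop
endfacet
facet normal 0.369 -0.183 0.911
outer loop
vertex 4.157 -5.406 3.029
vertex 4.293 -2.487 3.561
vertex 2.849 -3.941 3.854
endloop
endfacet
facet normal 0.614 -0.688 -0.387
outer loop
vertex 5.601 -3.951 2.736
vertex 4.157 -5.406 3.029
vertex 4.811 -3.559 0.786
endloop
endfacet
facet normal 0.369 -0.183 0.911
outer loop
vertex 5.601 -3.951 2.736
vertex 4.293 -2.487 3.561
vertex 4.157 -5.406 3.029
endloop
endfacet
facet normal -0.614 0.688 0.387
outer loop
vertex 2.849 -3.941 3.854
vertex 4.293 -2.487 3.561
vertex 2.059 -3.549 1.904
endloop
endfacet
facet normal -0.369 0.183 -0.911
outer loop
vertex 3.503 -2.094 1.611
vertex 4.811 -3.559 0.786
vertex 2.059 -3.549 1.904
endloop
endfacet
facet normal -0.614 0.688 0.387
outer loop
vertex 2.059 -3.549 1.904
vertex 4.293 -2.487 3.561
vertex 3.503 -2.094 1.611
endloop
endfacet
facet normal 0.698 0.702 -0.141
outer loop
vertex 3.503 -2.094 1.611
vertex 5.601 -3.951 2.736
vertex 4.811 -3.559 0.786
endloop
endfacet
facet normal 0.697 0.703 -0.141
outer loop
vertex 4.293 -2.487 3.561
vertex 5.601 -3.951 2.736
vertex 3.503 -2.094 1.611
endloop
endfacet
facet normal -0.803 -0.329 -0.496
outer loop
vertex 0.727 1.907 -1.737
vertex 0.222 2.51 -1.32
vertex 0.615 2.715 -2.092
endloop
endfacet
facet normal 0.939 -0.021 -0.343
outer loop
vertex 0.727 1.907 -1.737
vertex 0.615 2.715 -2.092
vertex 1.098 2.87 -0.78
endloop
endfacet
facet normal -0.803 -0.330 -0.496
outer loop
vertex 0.615 2.715 -2.092
vertex 0.222 2.51 -1.32
vertex 0.11 3.318 -1.676
endloop
endfacet
facet normal 0.612 0.727 -0.311
outer loop
vertex 0.615 2.715 -2.092
vertex 0.11 3.318 -1.676
vertex 1.098 2.87 -0.78
endloop
endfacet
facet normal -0.803 -0.330 -0.496
outer loop
vertex 0.11 3.318 -1.676
vertex 0.222 2.51 -1.32
vertex -0.283 3.113 -0.904
endloop
endfacet
facet normal 0.136 0.938 0.319
outer loop
vertex 0.11 3.318 -1.676
vertex -0.283 3.113 -0.904
vertex 1.098 2.87 -0.78
endloop
endfacet
facet normal -0.803 -0.331 -0.496
outer loop
vertex -0.283 3.113 -0.904
vertex 0.222 2.51 -1.32
vertex -0.17 2.305 -0.548
endloop
endfacet
facet normal -0.012 0.402 0.916
outer loop
vertex -0.283 3.113 -0.904
vertex -0.17 2.305 -0.548
vertex 1.098 2.87 -0.78
endloop
endfacet
facet normal -0.804 -0.329 -0.496
outer loop
vertex -0.17 2.305 -0.548
vertex 0.222 2.51 -1.32
vertex 0.334 1.702 -0.965
endloop
endfacet
facet normal 0.316 -0.347 0.883
outer loop
vertex -0.17 2.305 -0.548
vertex 0.334 1.702 -0.965
vertex 1.098 2.87 -0.78
endloop
endfacet
facet normal -0.803 -0.329 -0.496
outer loop
vertex 0.334 1.702 -0.965
vertex 0.222 2.51 -1.32
vertex 0.727 1.907 -1.737
endloop
endfacet
facet normal 0.790 -0.557 0.254
outer loop
vertex 0.334 1.702 -0.965
vertex 0.727 1.907 -1.737
vertex 1.098 2.87 -0.78
endloop
endfacet
facet normal -0.607 -0.754 -0.249
outer loop
vertex -0.658 0.821 2.462
vertex -1.66 1.699 2.247
vertex -0.344 0.919 1.401
endloop
endfacet
facet normal 0.743 -0.650 0.160
outer loop
vertex 0.22 1.621 1.633
vertex -0.658 0.821 2.462
vertex -0.344 0.919 1.401
endloop
endfacet
facet normal -0.607 -0.754 -0.249
outer loop
vertex -0.344 0.919 1.401
vertex -1.66 1.699 2.247
vertex -1.347 1.797 1.187
endloop
endfacet
facet normal 0.282 0.089 -0.955
outer loop
vertex -1.347 1.797 1.187
vertex 0.22 1.621 1.633
vertex -0.344 0.919 1.401
endloop
endfacet
facet normal -0.283 -0.089 0.955
outer loop
vertex -0.658 0.821 2.462
vertex -1.096 2.401 2.479
vertex -1.66 1.699 2.247
endloop
endfacet
facet normal 0.743 -0.650 0.159
outer loop
vertex -0.093 1.523 2.693
vertex -0.658 0.821 2.462
vertex 0.22 1.621 1.633
endloop
endfacet
facet normal -0.281 -0.088 0.956
outer loop
vertex -0.093 1.523 2.693
vertex -1.096 2.401 2.479
vertex -0.658 0.821 2.462
endloop
endfacet
facet normal -0.743 0.650 -0.159
outer loop
vertex -1.66 1.699 2.247
vertex -1.096 2.401 2.479
vertex -1.347 1.797 1.187
endloop
endfacet
facet normal 0.282 0.088 -0.955
outer loop
vertex -0.782 2.499 1.418
vertex 0.22 1.621 1.633
vertex -1.347 1.797 1.187
endloop
endfacet
facet normal -0.743 0.650 -0.160
outer loop
vertex -1.347 1.797 1.187
vertex -1.096 2.401 2.479
vertex -0.782 2.499 1.418
endloop
endfacet
facet normal 0.607 0.754 0.249
outer loop
vertex -0.782 2.499 1.418
vertex -0.093 1.523 2.693
vertex 0.22 1.621 1.633
endloop
endfacet
facet normal 0.607 0.754 0.249
outer loop
vertex -1.096 2.401 2.479
vertex -0.093 1.523 2.693
vertex -0.782 2.499 1.418
endloop
endfacet

endsolid


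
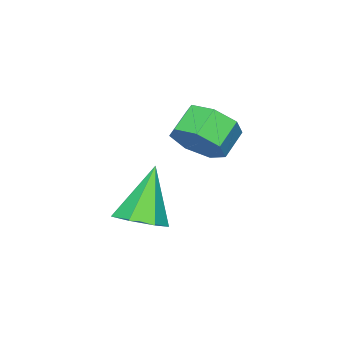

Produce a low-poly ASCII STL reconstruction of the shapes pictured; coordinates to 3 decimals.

solid 
facet normal 0.843 0.041 -0.536
outer loop
vertex 1.931 3.837 3.058
vertex 1.422 3.494 2.231
vertex 1.569 4.467 2.537
endloop
endfacet
facet normal 0.354 0.708 0.610
outer loop
vertex 1.931 3.837 3.058
vertex 1.569 4.467 2.537
vertex 0.928 3.789 3.696
endloop
endfacet
facet normal 0.354 0.709 0.610
outer loop
vertex 0.928 3.789 3.696
vertex 1.569 4.467 2.537
vertex 0.566 4.418 3.175
endloop
endfacet
facet normal -0.843 -0.041 0.537
outer loop
vertex 0.928 3.789 3.696
vertex 0.566 4.418 3.175
vertex 0.418 3.446 2.869
endloop
endfacet
facet normal 0.843 0.041 -0.536
outer loop
vertex 1.569 4.467 2.537
vertex 1.422 3.494 2.231
vertex 1.096 4.364 1.785
endloop
endfacet
facet normal -0.096 0.992 -0.075
outer loop
vertex 1.569 4.467 2.537
vertex 1.096 4.364 1.785
vertex 0.566 4.418 3.175
endloop
endfacet
facet normal -0.095 0.993 -0.075
outer loop
vertex 0.566 4.418 3.175
vertex 1.096 4.364 1.785
vertex 0.093 4.316 2.424
endloop
endfacet
facet normal -0.843 -0.041 0.536
outer loop
vertex 0.566 4.418 3.175
vertex 0.093 4.316 2.424
vertex 0.418 3.446 2.869
endloop
endfacet
facet normal 0.843 0.041 -0.536
outer loop
vertex 1.096 4.364 1.785
vertex 1.422 3.494 2.231
vertex 0.868 3.606 1.369
endloop
endfacet
facet normal -0.474 0.529 -0.704
outer loop
vertex 1.096 4.364 1.785
vertex 0.868 3.606 1.369
vertex 0.093 4.316 2.424
endloop
endfacet
facet normal -0.474 0.529 -0.704
outer loop
vertex 0.093 4.316 2.424
vertex 0.868 3.606 1.369
vertex -0.135 3.558 2.008
endloop
endfacet
facet normal -0.843 -0.041 0.536
outer loop
vertex 0.093 4.316 2.424
vertex -0.135 3.558 2.008
vertex 0.418 3.446 2.869
endloop
endfacet
facet normal 0.843 0.041 -0.536
outer loop
vertex 0.868 3.606 1.369
vertex 1.422 3.494 2.231
vertex 1.057 2.764 1.602
endloop
endfacet
facet normal -0.495 -0.333 -0.802
outer loop
vertex 0.868 3.606 1.369
vertex 1.057 2.764 1.602
vertex -0.135 3.558 2.008
endloop
endfacet
facet normal -0.495 -0.332 -0.803
outer loop
vertex -0.135 3.558 2.008
vertex 1.057 2.764 1.602
vertex 0.054 2.716 2.24
endloop
endfacet
facet normal -0.843 -0.042 0.536
outer loop
vertex -0.135 3.558 2.008
vertex 0.054 2.716 2.24
vertex 0.418 3.446 2.869
endloop
endfacet
facet normal 0.843 0.040 -0.536
outer loop
vertex 1.057 2.764 1.602
vertex 1.422 3.494 2.231
vertex 1.52 2.472 2.308
endloop
endfacet
facet normal -0.143 -0.944 -0.296
outer loop
vertex 1.057 2.764 1.602
vertex 1.52 2.472 2.308
vertex 0.054 2.716 2.24
endloop
endfacet
facet normal -0.143 -0.944 -0.296
outer loop
vertex 0.054 2.716 2.24
vertex 1.52 2.472 2.308
vertex 0.517 2.424 2.947
endloop
endfacet
facet normal -0.844 -0.041 0.536
outer loop
vertex 0.054 2.716 2.24
vertex 0.517 2.424 2.947
vertex 0.418 3.446 2.869
endloop
endfacet
facet normal 0.843 0.040 -0.536
outer loop
vertex 1.52 2.472 2.308
vertex 1.422 3.494 2.231
vertex 1.909 2.949 2.956
endloop
endfacet
facet normal 0.316 -0.845 0.432
outer loop
vertex 1.52 2.472 2.308
vertex 1.909 2.949 2.956
vertex 0.517 2.424 2.947
endloop
endfacet
facet normal 0.316 -0.844 0.433
outer loop
vertex 0.517 2.424 2.947
vertex 1.909 2.949 2.956
vertex 0.906 2.901 3.594
endloop
endfacet
facet normal -0.843 -0.041 0.537
outer loop
vertex 0.517 2.424 2.947
vertex 0.906 2.901 3.594
vertex 0.418 3.446 2.869
endloop
endfacet
facet normal 0.843 0.041 -0.536
outer loop
vertex 1.909 2.949 2.956
vertex 1.422 3.494 2.231
vertex 1.931 3.837 3.058
endloop
endfacet
facet normal 0.537 -0.109 0.836
outer loop
vertex 1.909 2.949 2.956
vertex 1.931 3.837 3.058
vertex 0.906 2.901 3.594
endloop
endfacet
facet normal 0.537 -0.109 0.836
outer loop
vertex 0.906 2.901 3.594
vertex 1.931 3.837 3.058
vertex 0.928 3.789 3.696
endloop
endfacet
facet normal -0.843 -0.041 0.537
outer loop
vertex 0.906 2.901 3.594
vertex 0.928 3.789 3.696
vertex 0.418 3.446 2.869
endloop
endfacet
facet normal 0.532 0.109 -0.840
outer loop
vertex 4.995 2.797 0.479
vertex 4.352 3.399 0.15
vertex 5.12 3.582 0.66
endloop
endfacet
facet normal 0.585 -0.270 0.765
outer loop
vertex 4.995 2.797 0.479
vertex 5.12 3.582 0.66
vertex 3.188 3.161 1.99
endloop
endfacet
facet normal 0.532 0.110 -0.840
outer loop
vertex 5.12 3.582 0.66
vertex 4.352 3.399 0.15
vertex 4.667 4.23 0.458
endloop
endfacet
facet normal 0.405 0.518 0.753
outer loop
vertex 5.12 3.582 0.66
vertex 4.667 4.23 0.458
vertex 3.188 3.161 1.99
endloop
endfacet
facet normal 0.532 0.110 -0.840
outer loop
vertex 4.667 4.23 0.458
vertex 4.352 3.399 0.15
vertex 3.977 4.252 0.024
endloop
endfacet
facet normal -0.225 0.887 0.402
outer loop
vertex 4.667 4.23 0.458
vertex 3.977 4.252 0.024
vertex 3.188 3.161 1.99
endloop
endfacet
facet normal 0.531 0.110 -0.840
outer loop
vertex 3.977 4.252 0.024
vertex 4.352 3.399 0.15
vertex 3.569 3.632 -0.315
endloop
endfacet
facet normal -0.829 0.558 -0.023
outer loop
vertex 3.977 4.252 0.024
vertex 3.569 3.632 -0.315
vertex 3.188 3.161 1.99
endloop
endfacet
facet normal 0.531 0.109 -0.840
outer loop
vertex 3.569 3.632 -0.315
vertex 4.352 3.399 0.15
vertex 3.751 2.837 -0.303
endloop
endfacet
facet normal -0.954 -0.221 -0.203
outer loop
vertex 3.569 3.632 -0.315
vertex 3.751 2.837 -0.303
vertex 3.188 3.161 1.99
endloop
endfacet
facet normal 0.532 0.109 -0.840
outer loop
vertex 3.751 2.837 -0.303
vertex 4.352 3.399 0.15
vertex 4.385 2.465 0.05
endloop
endfacet
facet normal -0.505 -0.863 -0.002
outer loop
vertex 3.751 2.837 -0.303
vertex 4.385 2.465 0.05
vertex 3.188 3.161 1.99
endloop
endfacet
facet normal 0.532 0.109 -0.840
outer loop
vertex 4.385 2.465 0.05
vertex 4.352 3.399 0.15
vertex 4.995 2.797 0.479
endloop
endfacet
facet normal 0.180 -0.885 0.429
outer loop
vertex 4.385 2.465 0.05
vertex 4.995 2.797 0.479
vertex 3.188 3.161 1.99
endloop
endfacet

endsolid


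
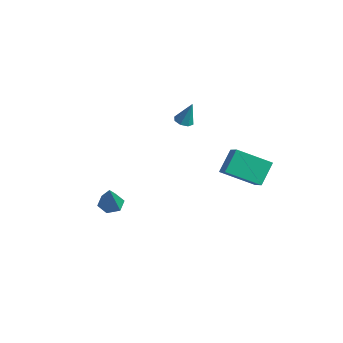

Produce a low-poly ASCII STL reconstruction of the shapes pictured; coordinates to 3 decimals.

solid 
facet normal -0.251 -0.200 -0.947
outer loop
vertex -2.799 3.864 -0.49
vertex -3.29 3.636 -0.312
vertex -3.12 4.158 -0.467
endloop
endfacet
facet normal 0.676 0.736 0.029
outer loop
vertex -2.799 3.864 -0.49
vertex -3.12 4.158 -0.467
vertex -2.93 3.924 1.052
endloop
endfacet
facet normal -0.251 -0.200 -0.947
outer loop
vertex -3.12 4.158 -0.467
vertex -3.29 3.636 -0.312
vertex -3.541 4.146 -0.353
endloop
endfacet
facet normal 0.013 0.988 0.151
outer loop
vertex -3.12 4.158 -0.467
vertex -3.541 4.146 -0.353
vertex -2.93 3.924 1.052
endloop
endfacet
facet normal -0.249 -0.199 -0.948
outer loop
vertex -3.541 4.146 -0.353
vertex -3.29 3.636 -0.312
vertex -3.815 3.836 -0.216
endloop
endfacet
facet normal -0.606 0.701 0.375
outer loop
vertex -3.541 4.146 -0.353
vertex -3.815 3.836 -0.216
vertex -2.93 3.924 1.052
endloop
endfacet
facet normal -0.250 -0.202 -0.947
outer loop
vertex -3.815 3.836 -0.216
vertex -3.29 3.636 -0.312
vertex -3.781 3.409 -0.134
endloop
endfacet
facet normal -0.821 0.044 0.570
outer loop
vertex -3.815 3.836 -0.216
vertex -3.781 3.409 -0.134
vertex -2.93 3.924 1.052
endloop
endfacet
facet normal -0.251 -0.200 -0.947
outer loop
vertex -3.781 3.409 -0.134
vertex -3.29 3.636 -0.312
vertex -3.46 3.115 -0.157
endloop
endfacet
facet normal -0.504 -0.599 0.622
outer loop
vertex -3.781 3.409 -0.134
vertex -3.46 3.115 -0.157
vertex -2.93 3.924 1.052
endloop
endfacet
facet normal -0.251 -0.200 -0.947
outer loop
vertex -3.46 3.115 -0.157
vertex -3.29 3.636 -0.312
vertex -3.039 3.126 -0.271
endloop
endfacet
facet normal 0.158 -0.851 0.500
outer loop
vertex -3.46 3.115 -0.157
vertex -3.039 3.126 -0.271
vertex -2.93 3.924 1.052
endloop
endfacet
facet normal -0.251 -0.200 -0.947
outer loop
vertex -3.039 3.126 -0.271
vertex -3.29 3.636 -0.312
vertex -2.765 3.437 -0.409
endloop
endfacet
facet normal 0.779 -0.564 0.276
outer loop
vertex -3.039 3.126 -0.271
vertex -2.765 3.437 -0.409
vertex -2.93 3.924 1.052
endloop
endfacet
facet normal -0.251 -0.200 -0.947
outer loop
vertex -2.765 3.437 -0.409
vertex -3.29 3.636 -0.312
vertex -2.799 3.864 -0.49
endloop
endfacet
facet normal 0.992 0.094 0.081
outer loop
vertex -2.765 3.437 -0.409
vertex -2.799 3.864 -0.49
vertex -2.93 3.924 1.052
endloop
endfacet
facet normal -0.697 -0.579 0.424
outer loop
vertex 1.637 2.613 0.404
vertex 0.616 3.221 -0.444
vertex 1.881 1.54 -0.66
endloop
endfacet
facet normal 0.699 -0.417 0.581
outer loop
vertex 3.324 2.739 -1.536
vertex 1.637 2.613 0.404
vertex 1.881 1.54 -0.66
endloop
endfacet
facet normal -0.697 -0.579 0.423
outer loop
vertex 1.881 1.54 -0.66
vertex 0.616 3.221 -0.444
vertex 0.86 2.149 -1.508
endloop
endfacet
facet normal 0.160 -0.701 -0.696
outer loop
vertex 0.86 2.149 -1.508
vertex 3.324 2.739 -1.536
vertex 1.881 1.54 -0.66
endloop
endfacet
facet normal -0.160 0.701 0.695
outer loop
vertex 1.637 2.613 0.404
vertex 2.059 4.42 -1.32
vertex 0.616 3.221 -0.444
endloop
endfacet
facet normal 0.699 -0.417 0.581
outer loop
vertex 3.08 3.811 -0.472
vertex 1.637 2.613 0.404
vertex 3.324 2.739 -1.536
endloop
endfacet
facet normal -0.160 0.701 0.695
outer loop
vertex 3.08 3.811 -0.472
vertex 2.059 4.42 -1.32
vertex 1.637 2.613 0.404
endloop
endfacet
facet normal -0.699 0.417 -0.581
outer loop
vertex 0.616 3.221 -0.444
vertex 2.059 4.42 -1.32
vertex 0.86 2.149 -1.508
endloop
endfacet
facet normal 0.160 -0.701 -0.695
outer loop
vertex 2.303 3.347 -2.384
vertex 3.324 2.739 -1.536
vertex 0.86 2.149 -1.508
endloop
endfacet
facet normal -0.699 0.417 -0.581
outer loop
vertex 0.86 2.149 -1.508
vertex 2.059 4.42 -1.32
vertex 2.303 3.347 -2.384
endloop
endfacet
facet normal 0.697 0.579 -0.424
outer loop
vertex 2.303 3.347 -2.384
vertex 3.08 3.811 -0.472
vertex 3.324 2.739 -1.536
endloop
endfacet
facet normal 0.697 0.579 -0.424
outer loop
vertex 2.059 4.42 -1.32
vertex 3.08 3.811 -0.472
vertex 2.303 3.347 -2.384
endloop
endfacet
facet normal -0.301 0.310 -0.902
outer loop
vertex -0.775 -3.007 -1.96
vertex -1.145 -3.596 -2.039
vertex -1.441 -3.033 -1.747
endloop
endfacet
facet normal 0.155 0.799 0.582
outer loop
vertex -0.775 -3.007 -1.96
vertex -1.441 -3.033 -1.747
vertex -0.615 -4.144 -0.441
endloop
endfacet
facet normal -0.300 0.310 -0.902
outer loop
vertex -1.441 -3.033 -1.747
vertex -1.145 -3.596 -2.039
vertex -1.812 -3.621 -1.826
endloop
endfacet
facet normal -0.654 0.320 0.686
outer loop
vertex -1.441 -3.033 -1.747
vertex -1.812 -3.621 -1.826
vertex -0.615 -4.144 -0.441
endloop
endfacet
facet normal -0.300 0.310 -0.902
outer loop
vertex -1.812 -3.621 -1.826
vertex -1.145 -3.596 -2.039
vertex -1.516 -4.185 -2.118
endloop
endfacet
facet normal -0.712 -0.579 0.397
outer loop
vertex -1.812 -3.621 -1.826
vertex -1.516 -4.185 -2.118
vertex -0.615 -4.144 -0.441
endloop
endfacet
facet normal -0.299 0.309 -0.903
outer loop
vertex -1.516 -4.185 -2.118
vertex -1.145 -3.596 -2.039
vertex -0.849 -4.159 -2.33
endloop
endfacet
facet normal 0.040 -0.999 0.003
outer loop
vertex -1.516 -4.185 -2.118
vertex -0.849 -4.159 -2.33
vertex -0.615 -4.144 -0.441
endloop
endfacet
facet normal -0.299 0.309 -0.903
outer loop
vertex -0.849 -4.159 -2.33
vertex -1.145 -3.596 -2.039
vertex -0.479 -3.571 -2.251
endloop
endfacet
facet normal 0.848 -0.520 -0.101
outer loop
vertex -0.849 -4.159 -2.33
vertex -0.479 -3.571 -2.251
vertex -0.615 -4.144 -0.441
endloop
endfacet
facet normal -0.299 0.309 -0.903
outer loop
vertex -0.479 -3.571 -2.251
vertex -1.145 -3.596 -2.039
vertex -0.775 -3.007 -1.96
endloop
endfacet
facet normal 0.906 0.379 0.188
outer loop
vertex -0.479 -3.571 -2.251
vertex -0.775 -3.007 -1.96
vertex -0.615 -4.144 -0.441
endloop
endfacet

endsolid


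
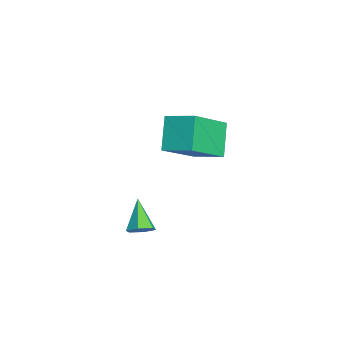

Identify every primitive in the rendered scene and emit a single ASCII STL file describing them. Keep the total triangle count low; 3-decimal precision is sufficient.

solid 
facet normal 0.747 0.029 -0.664
outer loop
vertex -2.358 -1.344 -0.461
vertex -2.69 -1.222 -0.829
vertex -2.463 -0.854 -0.558
endloop
endfacet
facet normal 0.350 0.254 0.902
outer loop
vertex -2.358 -1.344 -0.461
vertex -2.463 -0.854 -0.558
vertex -3.63 -1.258 0.009
endloop
endfacet
facet normal 0.747 0.029 -0.664
outer loop
vertex -2.463 -0.854 -0.558
vertex -2.69 -1.222 -0.829
vertex -2.795 -0.733 -0.926
endloop
endfacet
facet normal -0.118 0.907 0.404
outer loop
vertex -2.463 -0.854 -0.558
vertex -2.795 -0.733 -0.926
vertex -3.63 -1.258 0.009
endloop
endfacet
facet normal 0.746 0.028 -0.665
outer loop
vertex -2.795 -0.733 -0.926
vertex -2.69 -1.222 -0.829
vertex -3.022 -1.101 -1.196
endloop
endfacet
facet normal -0.714 0.643 -0.276
outer loop
vertex -2.795 -0.733 -0.926
vertex -3.022 -1.101 -1.196
vertex -3.63 -1.258 0.009
endloop
endfacet
facet normal 0.746 0.028 -0.665
outer loop
vertex -3.022 -1.101 -1.196
vertex -2.69 -1.222 -0.829
vertex -2.917 -1.59 -1.099
endloop
endfacet
facet normal -0.844 -0.273 -0.461
outer loop
vertex -3.022 -1.101 -1.196
vertex -2.917 -1.59 -1.099
vertex -3.63 -1.258 0.009
endloop
endfacet
facet normal 0.746 0.028 -0.665
outer loop
vertex -2.917 -1.59 -1.099
vertex -2.69 -1.222 -0.829
vertex -2.585 -1.712 -0.732
endloop
endfacet
facet normal -0.378 -0.925 0.034
outer loop
vertex -2.917 -1.59 -1.099
vertex -2.585 -1.712 -0.732
vertex -3.63 -1.258 0.009
endloop
endfacet
facet normal 0.747 0.029 -0.664
outer loop
vertex -2.585 -1.712 -0.732
vertex -2.69 -1.222 -0.829
vertex -2.358 -1.344 -0.461
endloop
endfacet
facet normal 0.220 -0.663 0.716
outer loop
vertex -2.585 -1.712 -0.732
vertex -2.358 -1.344 -0.461
vertex -3.63 -1.258 0.009
endloop
endfacet
facet normal -0.540 0.587 -0.603
outer loop
vertex -4.916 0.796 2.695
vertex -4.335 1.706 3.061
vertex -4.012 0.615 1.709
endloop
endfacet
facet normal -0.510 -0.798 -0.321
outer loop
vertex -2.965 -0.526 2.879
vertex -4.916 0.796 2.695
vertex -4.012 0.615 1.709
endloop
endfacet
facet normal -0.539 0.588 -0.603
outer loop
vertex -4.012 0.615 1.709
vertex -4.335 1.706 3.061
vertex -3.431 1.524 2.075
endloop
endfacet
facet normal 0.670 -0.134 -0.730
outer loop
vertex -3.431 1.524 2.075
vertex -2.965 -0.526 2.879
vertex -4.012 0.615 1.709
endloop
endfacet
facet normal -0.670 0.134 0.730
outer loop
vertex -4.916 0.796 2.695
vertex -3.288 0.565 4.231
vertex -4.335 1.706 3.061
endloop
endfacet
facet normal -0.510 -0.798 -0.321
outer loop
vertex -3.869 -0.344 3.865
vertex -4.916 0.796 2.695
vertex -2.965 -0.526 2.879
endloop
endfacet
facet normal -0.670 0.134 0.730
outer loop
vertex -3.869 -0.344 3.865
vertex -3.288 0.565 4.231
vertex -4.916 0.796 2.695
endloop
endfacet
facet normal 0.511 0.798 0.321
outer loop
vertex -4.335 1.706 3.061
vertex -3.288 0.565 4.231
vertex -3.431 1.524 2.075
endloop
endfacet
facet normal 0.670 -0.134 -0.730
outer loop
vertex -2.384 0.384 3.245
vertex -2.965 -0.526 2.879
vertex -3.431 1.524 2.075
endloop
endfacet
facet normal 0.510 0.798 0.321
outer loop
vertex -3.431 1.524 2.075
vertex -3.288 0.565 4.231
vertex -2.384 0.384 3.245
endloop
endfacet
facet normal 0.540 -0.587 0.603
outer loop
vertex -2.384 0.384 3.245
vertex -3.869 -0.344 3.865
vertex -2.965 -0.526 2.879
endloop
endfacet
facet normal 0.540 -0.588 0.603
outer loop
vertex -3.288 0.565 4.231
vertex -3.869 -0.344 3.865
vertex -2.384 0.384 3.245
endloop
endfacet

endsolid


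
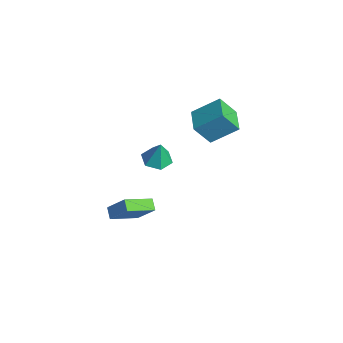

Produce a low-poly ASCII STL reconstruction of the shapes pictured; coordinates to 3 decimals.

solid 
facet normal -0.536 -0.367 -0.760
outer loop
vertex -0.093 -3.687 -3.736
vertex -0.101 -1.766 -4.657
vertex 0.633 -3.883 -4.153
endloop
endfacet
facet normal 0.004 -0.902 0.432
outer loop
vertex 1.641 -3.194 -2.723
vertex -0.093 -3.687 -3.736
vertex 0.633 -3.883 -4.153
endloop
endfacet
facet normal -0.535 -0.367 -0.761
outer loop
vertex 0.633 -3.883 -4.153
vertex -0.101 -1.766 -4.657
vertex 0.625 -1.963 -5.073
endloop
endfacet
facet normal 0.844 -0.229 -0.485
outer loop
vertex 0.625 -1.963 -5.073
vertex 1.641 -3.194 -2.723
vertex 0.633 -3.883 -4.153
endloop
endfacet
facet normal -0.844 0.229 0.485
outer loop
vertex -0.093 -3.687 -3.736
vertex 0.907 -1.077 -3.227
vertex -0.101 -1.766 -4.657
endloop
endfacet
facet normal 0.003 -0.901 0.433
outer loop
vertex 0.915 -2.997 -2.307
vertex -0.093 -3.687 -3.736
vertex 1.641 -3.194 -2.723
endloop
endfacet
facet normal -0.844 0.229 0.485
outer loop
vertex 0.915 -2.997 -2.307
vertex 0.907 -1.077 -3.227
vertex -0.093 -3.687 -3.736
endloop
endfacet
facet normal -0.003 0.902 -0.432
outer loop
vertex -0.101 -1.766 -4.657
vertex 0.907 -1.077 -3.227
vertex 0.625 -1.963 -5.073
endloop
endfacet
facet normal 0.844 -0.229 -0.485
outer loop
vertex 1.633 -1.273 -3.644
vertex 1.641 -3.194 -2.723
vertex 0.625 -1.963 -5.073
endloop
endfacet
facet normal -0.005 0.902 -0.432
outer loop
vertex 0.625 -1.963 -5.073
vertex 0.907 -1.077 -3.227
vertex 1.633 -1.273 -3.644
endloop
endfacet
facet normal 0.535 0.367 0.761
outer loop
vertex 1.633 -1.273 -3.644
vertex 0.915 -2.997 -2.307
vertex 1.641 -3.194 -2.723
endloop
endfacet
facet normal 0.536 0.367 0.761
outer loop
vertex 0.907 -1.077 -3.227
vertex 0.915 -2.997 -2.307
vertex 1.633 -1.273 -3.644
endloop
endfacet
facet normal -0.910 0.414 0.022
outer loop
vertex 0.55 1.832 3.881
vertex 1.288 3.388 5.1
vertex 0.945 2.776 2.437
endloop
endfacet
facet normal -0.349 -0.738 -0.578
outer loop
vertex 2.492 2.072 2.4
vertex 0.55 1.832 3.881
vertex 0.945 2.776 2.437
endloop
endfacet
facet normal -0.910 0.414 0.022
outer loop
vertex 0.945 2.776 2.437
vertex 1.288 3.388 5.1
vertex 1.683 4.332 3.656
endloop
endfacet
facet normal 0.223 0.533 -0.816
outer loop
vertex 1.683 4.332 3.656
vertex 2.492 2.072 2.4
vertex 0.945 2.776 2.437
endloop
endfacet
facet normal -0.223 -0.533 0.816
outer loop
vertex 0.55 1.832 3.881
vertex 2.835 2.684 5.063
vertex 1.288 3.388 5.1
endloop
endfacet
facet normal -0.349 -0.738 -0.578
outer loop
vertex 2.097 1.128 3.844
vertex 0.55 1.832 3.881
vertex 2.492 2.072 2.4
endloop
endfacet
facet normal -0.223 -0.533 0.816
outer loop
vertex 2.097 1.128 3.844
vertex 2.835 2.684 5.063
vertex 0.55 1.832 3.881
endloop
endfacet
facet normal 0.349 0.738 0.578
outer loop
vertex 1.288 3.388 5.1
vertex 2.835 2.684 5.063
vertex 1.683 4.332 3.656
endloop
endfacet
facet normal 0.223 0.533 -0.816
outer loop
vertex 3.23 3.628 3.619
vertex 2.492 2.072 2.4
vertex 1.683 4.332 3.656
endloop
endfacet
facet normal 0.349 0.738 0.578
outer loop
vertex 1.683 4.332 3.656
vertex 2.835 2.684 5.063
vertex 3.23 3.628 3.619
endloop
endfacet
facet normal 0.910 -0.414 -0.022
outer loop
vertex 3.23 3.628 3.619
vertex 2.097 1.128 3.844
vertex 2.492 2.072 2.4
endloop
endfacet
facet normal 0.910 -0.414 -0.022
outer loop
vertex 2.835 2.684 5.063
vertex 2.097 1.128 3.844
vertex 3.23 3.628 3.619
endloop
endfacet
facet normal -0.166 -0.074 -0.983
outer loop
vertex 2.267 -0.4 1.397
vertex 1.597 -1.109 1.563
vertex 1.317 -0.16 1.539
endloop
endfacet
facet normal 0.279 0.888 0.366
outer loop
vertex 2.267 -0.4 1.397
vertex 1.317 -0.16 1.539
vertex 1.863 -0.991 3.137
endloop
endfacet
facet normal -0.167 -0.074 -0.983
outer loop
vertex 1.317 -0.16 1.539
vertex 1.597 -1.109 1.563
vertex 0.647 -0.869 1.706
endloop
endfacet
facet normal -0.553 0.647 0.525
outer loop
vertex 1.317 -0.16 1.539
vertex 0.647 -0.869 1.706
vertex 1.863 -0.991 3.137
endloop
endfacet
facet normal -0.167 -0.074 -0.983
outer loop
vertex 0.647 -0.869 1.706
vertex 1.597 -1.109 1.563
vertex 0.927 -1.819 1.73
endloop
endfacet
facet normal -0.754 -0.207 0.623
outer loop
vertex 0.647 -0.869 1.706
vertex 0.927 -1.819 1.73
vertex 1.863 -0.991 3.137
endloop
endfacet
facet normal -0.167 -0.074 -0.983
outer loop
vertex 0.927 -1.819 1.73
vertex 1.597 -1.109 1.563
vertex 1.877 -2.058 1.587
endloop
endfacet
facet normal -0.121 -0.818 0.562
outer loop
vertex 0.927 -1.819 1.73
vertex 1.877 -2.058 1.587
vertex 1.863 -0.991 3.137
endloop
endfacet
facet normal -0.166 -0.074 -0.983
outer loop
vertex 1.877 -2.058 1.587
vertex 1.597 -1.109 1.563
vertex 2.547 -1.349 1.421
endloop
endfacet
facet normal 0.710 -0.577 0.403
outer loop
vertex 1.877 -2.058 1.587
vertex 2.547 -1.349 1.421
vertex 1.863 -0.991 3.137
endloop
endfacet
facet normal -0.166 -0.074 -0.983
outer loop
vertex 2.547 -1.349 1.421
vertex 1.597 -1.109 1.563
vertex 2.267 -0.4 1.397
endloop
endfacet
facet normal 0.911 0.277 0.305
outer loop
vertex 2.547 -1.349 1.421
vertex 2.267 -0.4 1.397
vertex 1.863 -0.991 3.137
endloop
endfacet

endsolid


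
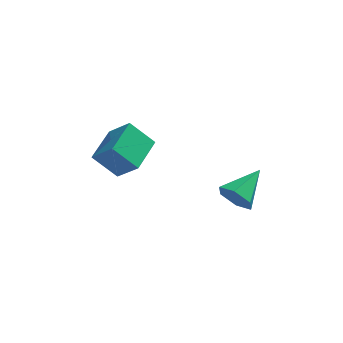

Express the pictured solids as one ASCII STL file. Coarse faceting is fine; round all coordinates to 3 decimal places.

solid 
facet normal -0.708 0.112 0.698
outer loop
vertex -3.443 -0.982 1.53
vertex -2.795 0.864 1.89
vertex -4.44 -0.417 0.428
endloop
endfacet
facet normal -0.326 -0.928 -0.181
outer loop
vertex -3.265 -0.604 -0.73
vertex -3.443 -0.982 1.53
vertex -4.44 -0.417 0.428
endloop
endfacet
facet normal -0.708 0.113 0.697
outer loop
vertex -4.44 -0.417 0.428
vertex -2.795 0.864 1.89
vertex -3.791 1.429 0.788
endloop
endfacet
facet normal -0.627 0.356 -0.693
outer loop
vertex -3.791 1.429 0.788
vertex -3.265 -0.604 -0.73
vertex -4.44 -0.417 0.428
endloop
endfacet
facet normal 0.627 -0.355 0.693
outer loop
vertex -3.443 -0.982 1.53
vertex -1.62 0.677 0.732
vertex -2.795 0.864 1.89
endloop
endfacet
facet normal -0.326 -0.928 -0.181
outer loop
vertex -2.269 -1.169 0.372
vertex -3.443 -0.982 1.53
vertex -3.265 -0.604 -0.73
endloop
endfacet
facet normal 0.627 -0.356 0.693
outer loop
vertex -2.269 -1.169 0.372
vertex -1.62 0.677 0.732
vertex -3.443 -0.982 1.53
endloop
endfacet
facet normal 0.326 0.928 0.181
outer loop
vertex -2.795 0.864 1.89
vertex -1.62 0.677 0.732
vertex -3.791 1.429 0.788
endloop
endfacet
facet normal -0.627 0.355 -0.693
outer loop
vertex -2.617 1.242 -0.37
vertex -3.265 -0.604 -0.73
vertex -3.791 1.429 0.788
endloop
endfacet
facet normal 0.326 0.928 0.181
outer loop
vertex -3.791 1.429 0.788
vertex -1.62 0.677 0.732
vertex -2.617 1.242 -0.37
endloop
endfacet
facet normal 0.708 -0.112 -0.697
outer loop
vertex -2.617 1.242 -0.37
vertex -2.269 -1.169 0.372
vertex -3.265 -0.604 -0.73
endloop
endfacet
facet normal 0.707 -0.113 -0.698
outer loop
vertex -1.62 0.677 0.732
vertex -2.269 -1.169 0.372
vertex -2.617 1.242 -0.37
endloop
endfacet
facet normal -0.536 -0.746 -0.395
outer loop
vertex 2.837 -1.31 -2.243
vertex 2.104 -1.101 -1.643
vertex 2.154 -0.676 -2.513
endloop
endfacet
facet normal 0.635 0.403 -0.659
outer loop
vertex 2.837 -1.31 -2.243
vertex 2.154 -0.676 -2.513
vertex 3.196 0.421 -0.837
endloop
endfacet
facet normal -0.535 -0.746 -0.395
outer loop
vertex 2.154 -0.676 -2.513
vertex 2.104 -1.101 -1.643
vertex 1.421 -0.468 -1.913
endloop
endfacet
facet normal -0.145 0.867 -0.477
outer loop
vertex 2.154 -0.676 -2.513
vertex 1.421 -0.468 -1.913
vertex 3.196 0.421 -0.837
endloop
endfacet
facet normal -0.535 -0.746 -0.395
outer loop
vertex 1.421 -0.468 -1.913
vertex 2.104 -1.101 -1.643
vertex 1.371 -0.893 -1.043
endloop
endfacet
facet normal -0.576 0.747 0.332
outer loop
vertex 1.421 -0.468 -1.913
vertex 1.371 -0.893 -1.043
vertex 3.196 0.421 -0.837
endloop
endfacet
facet normal -0.535 -0.747 -0.395
outer loop
vertex 1.371 -0.893 -1.043
vertex 2.104 -1.101 -1.643
vertex 2.054 -1.526 -0.772
endloop
endfacet
facet normal -0.227 0.165 0.960
outer loop
vertex 1.371 -0.893 -1.043
vertex 2.054 -1.526 -0.772
vertex 3.196 0.421 -0.837
endloop
endfacet
facet normal -0.536 -0.746 -0.395
outer loop
vertex 2.054 -1.526 -0.772
vertex 2.104 -1.101 -1.643
vertex 2.787 -1.735 -1.372
endloop
endfacet
facet normal 0.552 -0.298 0.779
outer loop
vertex 2.054 -1.526 -0.772
vertex 2.787 -1.735 -1.372
vertex 3.196 0.421 -0.837
endloop
endfacet
facet normal -0.536 -0.746 -0.395
outer loop
vertex 2.787 -1.735 -1.372
vertex 2.104 -1.101 -1.643
vertex 2.837 -1.31 -2.243
endloop
endfacet
facet normal 0.983 -0.179 -0.031
outer loop
vertex 2.787 -1.735 -1.372
vertex 2.837 -1.31 -2.243
vertex 3.196 0.421 -0.837
endloop
endfacet

endsolid
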